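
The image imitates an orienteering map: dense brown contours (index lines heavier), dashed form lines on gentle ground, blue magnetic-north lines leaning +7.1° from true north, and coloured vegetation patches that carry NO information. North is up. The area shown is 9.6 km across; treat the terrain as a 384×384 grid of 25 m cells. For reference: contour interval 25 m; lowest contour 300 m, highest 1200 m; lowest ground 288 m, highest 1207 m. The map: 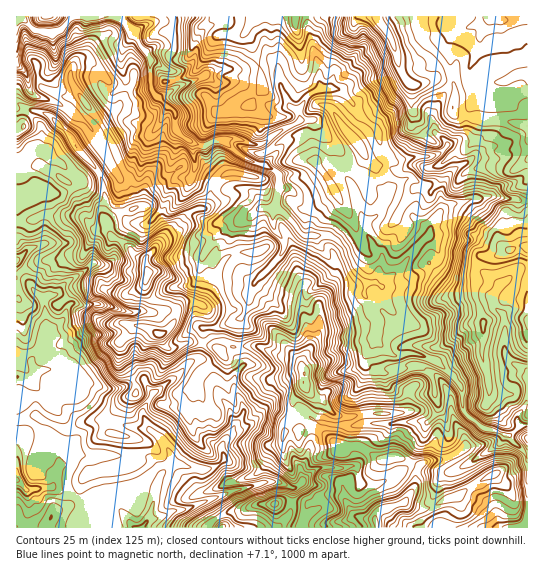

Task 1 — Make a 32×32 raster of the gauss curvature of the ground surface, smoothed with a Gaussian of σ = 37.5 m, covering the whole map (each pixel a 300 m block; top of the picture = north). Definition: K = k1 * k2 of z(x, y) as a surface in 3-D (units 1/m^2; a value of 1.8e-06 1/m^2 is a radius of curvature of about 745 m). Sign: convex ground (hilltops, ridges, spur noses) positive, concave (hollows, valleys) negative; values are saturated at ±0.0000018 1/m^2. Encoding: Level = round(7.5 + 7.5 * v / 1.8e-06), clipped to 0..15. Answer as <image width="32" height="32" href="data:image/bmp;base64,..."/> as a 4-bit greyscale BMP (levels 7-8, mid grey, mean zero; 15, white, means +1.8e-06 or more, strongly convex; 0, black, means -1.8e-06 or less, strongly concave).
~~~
<image width="32" height="32" href="data:image/bmp;base64,Qk12AgAAAAAAAHYAAAAoAAAAIAAAACAAAAABAAQAAAAAAAACAAATCwAAEwsAABAAAAAAAAAAAAAAABEREQAiIiIAMzMzAERERABVVVUAZmZmAHd3dwCIiIgAmZmZAKqqqgC7u7sAzMzMAN3d3QDu7u4A////AHeId3h0nXSJKFd1d6eml4SIpnd4d6eJePCbWZXjaIiGdXeId3eFVntjZXppiIlHfMl4l4h3elpjjkuGeHPIjPRnd2h3eGl9eahZpF4PBWOVd3iJiXiXhkuJeYiVeYq4Xnh2d2WJh9V6x1ZoaGhkm0CJh4ZZdoiGeEZ0dZmqaU9nh3iKjxSHh4l3Xah3aLqGWnh4hlG4WHGnWY2leJVmhYh3h2nGtqt5uWloaHh2tph2h3Zf94WAtRV3homIeDd2enl2d4WtjBvbtll2h4uKi4mFxIkmRpmnNoiHd4d3lmhIprY69QlWWId2jaiHaKZ3h2h4jIfaOHd3eKVGd4d2l4iJdcWlbJl3d2t2d4dpmWd5h4kNCPd4d39yanl4h3ampniJpXiXh3eFlraGeJiHqId2RnwpQziYeGh3h3h2pmind6d1itipR3hoeIeIaWSqKIiV85ZnqGiPWHd4eJMfZ5ZpZnRWldSIlkZ3d3dPhHaoR3qXqZWipY84l4h1WjiWh+Nnd2inp1tIiXeIhvS4WIiV+EaHdZiGd7R4h3l4a1hoWSfXicKWZ4dox2h5GWuHiIpViWFPfWd5h1h3iMhmeIjCDJdvByt4dniIiohoh4h3/52He6uGeHeVhlhoaHh4h1l0ZHD0hsaIh4WreId4iHgOwYcfN2lodk5Dt3mIiHiH"/>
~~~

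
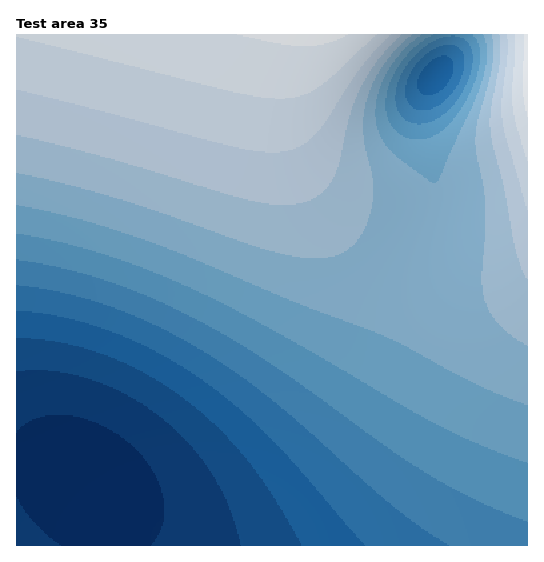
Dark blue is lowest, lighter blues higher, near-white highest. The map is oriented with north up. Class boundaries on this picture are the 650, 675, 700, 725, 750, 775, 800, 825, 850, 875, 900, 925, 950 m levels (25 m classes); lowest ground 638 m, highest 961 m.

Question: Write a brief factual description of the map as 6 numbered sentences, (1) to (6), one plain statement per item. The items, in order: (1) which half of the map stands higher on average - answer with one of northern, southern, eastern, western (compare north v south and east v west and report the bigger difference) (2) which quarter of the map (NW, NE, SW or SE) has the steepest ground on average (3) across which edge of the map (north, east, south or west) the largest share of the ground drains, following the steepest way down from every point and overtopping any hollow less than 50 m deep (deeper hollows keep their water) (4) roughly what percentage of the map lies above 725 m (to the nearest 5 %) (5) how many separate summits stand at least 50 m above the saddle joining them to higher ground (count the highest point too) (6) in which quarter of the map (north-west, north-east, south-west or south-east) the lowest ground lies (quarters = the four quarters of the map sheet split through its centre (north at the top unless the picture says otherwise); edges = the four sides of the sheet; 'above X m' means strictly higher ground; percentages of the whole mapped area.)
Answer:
(1) The northern half stands higher on average than the southern half.
(2) The steepest ground, on average, is in the north-east quarter.
(3) The largest share of the runoff leaves by the southern edge.
(4) Ground above 725 m makes up about 80 % of the sheet.
(5) There are 2 summits with 50 m or more of prominence.
(6) The lowest point lies in the south-west quarter of the map.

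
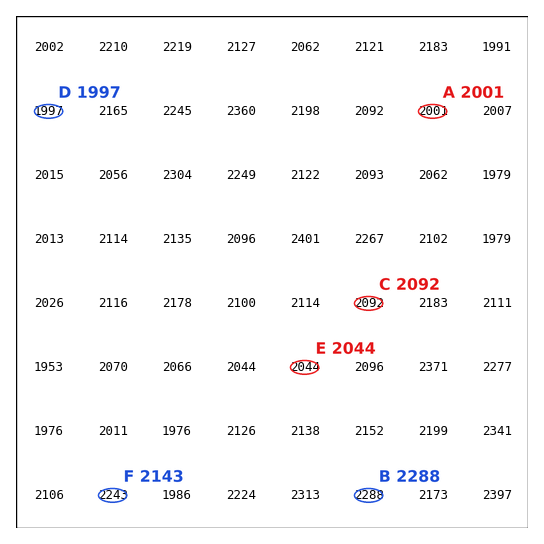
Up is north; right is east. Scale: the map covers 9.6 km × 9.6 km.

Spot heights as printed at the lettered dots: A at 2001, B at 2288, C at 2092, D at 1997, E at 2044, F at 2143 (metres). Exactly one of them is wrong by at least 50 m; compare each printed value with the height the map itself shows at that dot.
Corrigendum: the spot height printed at F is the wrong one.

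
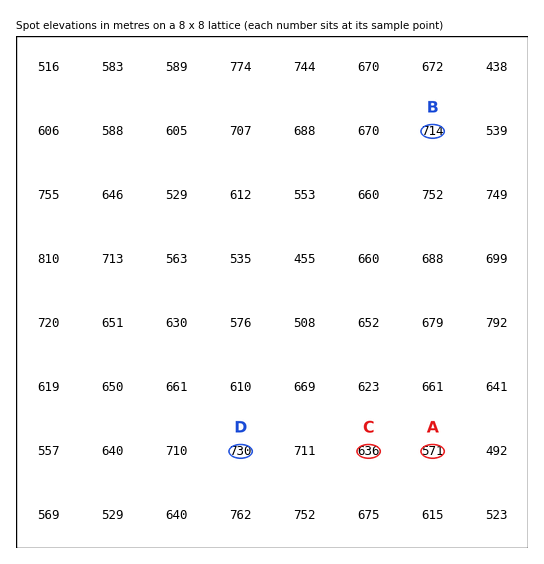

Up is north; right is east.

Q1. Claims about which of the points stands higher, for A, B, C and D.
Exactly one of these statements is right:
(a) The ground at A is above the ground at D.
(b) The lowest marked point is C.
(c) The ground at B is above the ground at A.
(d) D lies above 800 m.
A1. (c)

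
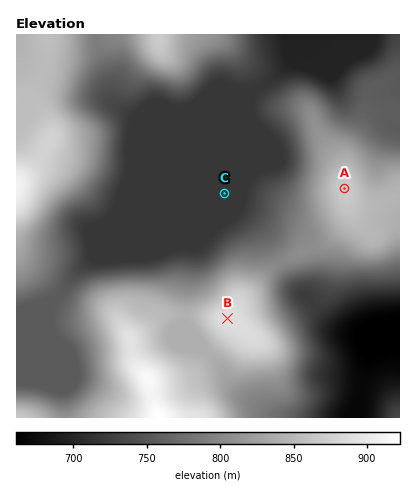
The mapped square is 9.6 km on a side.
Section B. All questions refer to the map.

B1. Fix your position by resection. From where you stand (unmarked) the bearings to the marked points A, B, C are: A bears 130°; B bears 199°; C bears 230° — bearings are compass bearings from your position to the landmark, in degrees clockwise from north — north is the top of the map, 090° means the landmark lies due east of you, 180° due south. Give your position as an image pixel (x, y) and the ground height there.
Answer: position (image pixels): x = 288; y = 141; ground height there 734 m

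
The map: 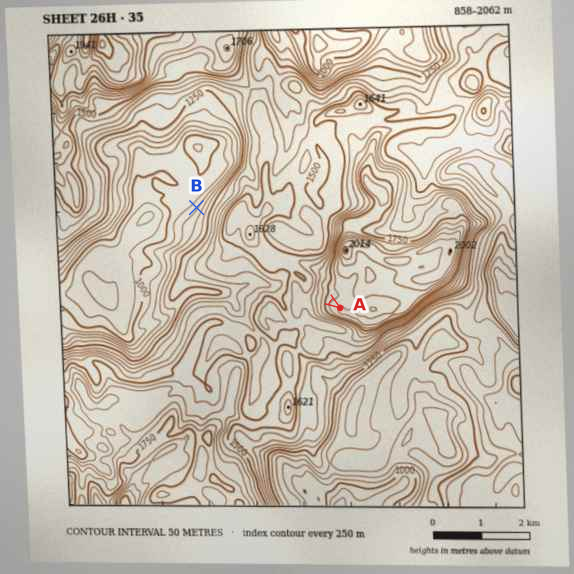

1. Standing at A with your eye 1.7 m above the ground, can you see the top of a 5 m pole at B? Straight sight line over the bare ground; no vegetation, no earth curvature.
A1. no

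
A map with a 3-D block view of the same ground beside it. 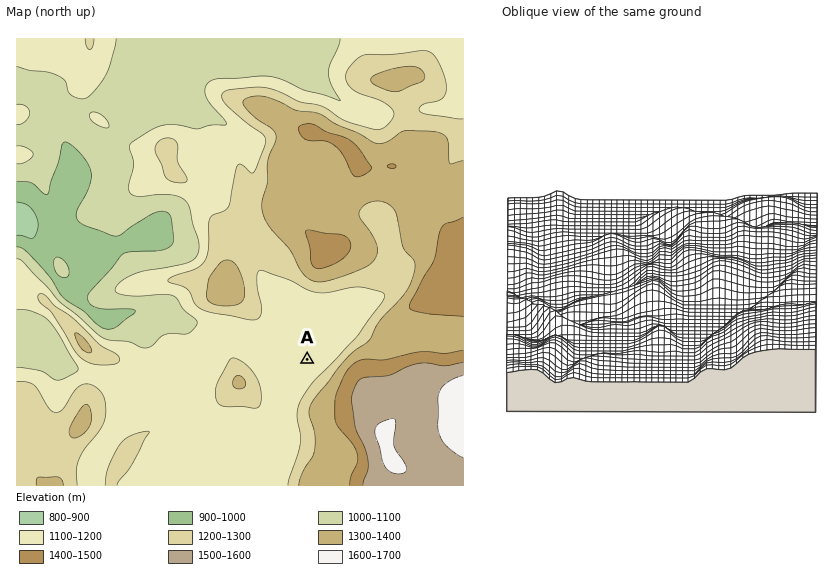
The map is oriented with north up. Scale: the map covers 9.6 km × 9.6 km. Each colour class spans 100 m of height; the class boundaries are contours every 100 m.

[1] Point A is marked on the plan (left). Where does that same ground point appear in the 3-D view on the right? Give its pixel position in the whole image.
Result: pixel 708 329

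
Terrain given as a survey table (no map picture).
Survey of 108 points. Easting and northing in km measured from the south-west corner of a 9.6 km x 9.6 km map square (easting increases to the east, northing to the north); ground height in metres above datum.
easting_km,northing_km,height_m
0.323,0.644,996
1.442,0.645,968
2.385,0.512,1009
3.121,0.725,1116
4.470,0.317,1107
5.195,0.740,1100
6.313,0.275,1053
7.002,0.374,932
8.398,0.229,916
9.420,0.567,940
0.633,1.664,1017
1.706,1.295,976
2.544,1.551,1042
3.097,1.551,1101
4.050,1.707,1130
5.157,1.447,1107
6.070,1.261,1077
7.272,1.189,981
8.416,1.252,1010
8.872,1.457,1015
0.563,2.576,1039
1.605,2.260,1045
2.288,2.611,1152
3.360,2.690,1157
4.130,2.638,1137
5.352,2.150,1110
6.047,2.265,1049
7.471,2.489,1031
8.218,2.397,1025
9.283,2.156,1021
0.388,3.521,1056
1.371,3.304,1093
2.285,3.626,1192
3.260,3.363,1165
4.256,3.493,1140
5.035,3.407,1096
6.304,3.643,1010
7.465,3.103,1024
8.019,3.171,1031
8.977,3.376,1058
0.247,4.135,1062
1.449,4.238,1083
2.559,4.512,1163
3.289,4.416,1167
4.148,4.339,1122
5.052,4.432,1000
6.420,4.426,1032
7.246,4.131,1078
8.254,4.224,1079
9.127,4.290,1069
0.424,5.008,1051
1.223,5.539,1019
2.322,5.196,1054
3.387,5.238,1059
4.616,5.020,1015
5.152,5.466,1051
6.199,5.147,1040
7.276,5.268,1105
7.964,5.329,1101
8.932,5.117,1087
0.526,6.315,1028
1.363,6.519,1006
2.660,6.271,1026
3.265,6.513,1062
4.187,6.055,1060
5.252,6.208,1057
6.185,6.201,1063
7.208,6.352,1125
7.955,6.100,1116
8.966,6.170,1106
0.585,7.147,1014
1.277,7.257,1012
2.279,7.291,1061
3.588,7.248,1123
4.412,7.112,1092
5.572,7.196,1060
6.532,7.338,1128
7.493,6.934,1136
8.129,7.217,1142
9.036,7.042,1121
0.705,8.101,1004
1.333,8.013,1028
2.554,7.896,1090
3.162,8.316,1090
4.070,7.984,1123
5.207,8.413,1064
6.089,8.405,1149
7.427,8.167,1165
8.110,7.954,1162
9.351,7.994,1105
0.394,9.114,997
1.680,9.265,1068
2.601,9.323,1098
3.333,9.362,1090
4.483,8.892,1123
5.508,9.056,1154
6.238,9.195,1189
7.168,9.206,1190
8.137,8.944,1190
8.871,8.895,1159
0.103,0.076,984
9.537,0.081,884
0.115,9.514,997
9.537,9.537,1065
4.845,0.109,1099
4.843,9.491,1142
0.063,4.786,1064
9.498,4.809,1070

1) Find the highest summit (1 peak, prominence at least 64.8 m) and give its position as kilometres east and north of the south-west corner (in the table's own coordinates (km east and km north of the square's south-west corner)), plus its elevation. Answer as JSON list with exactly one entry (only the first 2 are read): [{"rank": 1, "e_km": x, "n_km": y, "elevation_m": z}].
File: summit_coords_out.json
[{"rank": 1, "e_km": 2.36, "n_km": 3.64, "elevation_m": 1193}]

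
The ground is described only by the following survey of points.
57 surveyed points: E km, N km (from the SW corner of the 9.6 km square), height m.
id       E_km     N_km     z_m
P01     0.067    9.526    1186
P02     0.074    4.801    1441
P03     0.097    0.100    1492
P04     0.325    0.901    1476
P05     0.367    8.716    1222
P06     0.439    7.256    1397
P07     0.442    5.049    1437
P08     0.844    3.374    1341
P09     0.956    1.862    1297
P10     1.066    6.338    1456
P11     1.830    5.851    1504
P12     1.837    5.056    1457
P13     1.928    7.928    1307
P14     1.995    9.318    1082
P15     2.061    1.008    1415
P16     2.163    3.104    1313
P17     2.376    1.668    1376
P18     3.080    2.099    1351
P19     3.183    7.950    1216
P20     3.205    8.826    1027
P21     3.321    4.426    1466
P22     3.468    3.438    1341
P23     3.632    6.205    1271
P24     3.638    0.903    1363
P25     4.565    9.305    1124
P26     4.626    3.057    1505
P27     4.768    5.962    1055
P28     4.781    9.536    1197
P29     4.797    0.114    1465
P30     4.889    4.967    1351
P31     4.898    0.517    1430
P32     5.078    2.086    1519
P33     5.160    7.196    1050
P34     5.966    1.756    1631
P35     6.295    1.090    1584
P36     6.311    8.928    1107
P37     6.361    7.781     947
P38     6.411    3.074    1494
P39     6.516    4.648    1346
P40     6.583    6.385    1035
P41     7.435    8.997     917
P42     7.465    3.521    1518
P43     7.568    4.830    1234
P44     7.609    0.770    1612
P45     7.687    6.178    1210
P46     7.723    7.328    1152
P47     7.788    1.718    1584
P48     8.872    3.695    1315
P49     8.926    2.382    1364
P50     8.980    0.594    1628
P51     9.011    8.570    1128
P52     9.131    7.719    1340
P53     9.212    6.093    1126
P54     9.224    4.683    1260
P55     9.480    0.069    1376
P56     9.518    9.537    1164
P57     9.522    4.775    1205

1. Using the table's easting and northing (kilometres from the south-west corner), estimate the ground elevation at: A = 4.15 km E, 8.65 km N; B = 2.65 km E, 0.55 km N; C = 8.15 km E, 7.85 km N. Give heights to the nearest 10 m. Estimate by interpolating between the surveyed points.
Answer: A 1090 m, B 1370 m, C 1190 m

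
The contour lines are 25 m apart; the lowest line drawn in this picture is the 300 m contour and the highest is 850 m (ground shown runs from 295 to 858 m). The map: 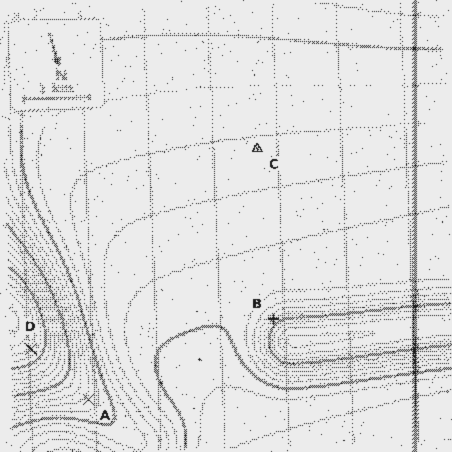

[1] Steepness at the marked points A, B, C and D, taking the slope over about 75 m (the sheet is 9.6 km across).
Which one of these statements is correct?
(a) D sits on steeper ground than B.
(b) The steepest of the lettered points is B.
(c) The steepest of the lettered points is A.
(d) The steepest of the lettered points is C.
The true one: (b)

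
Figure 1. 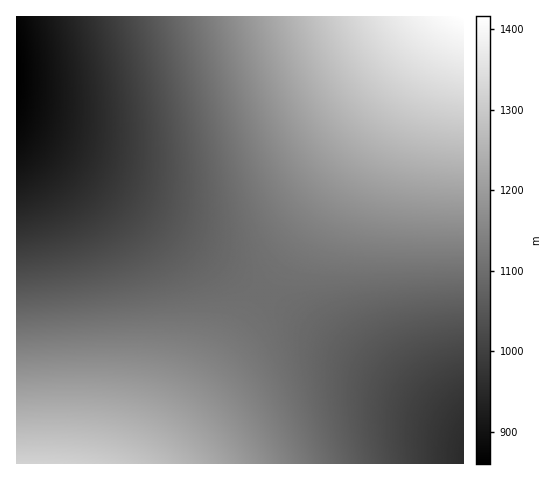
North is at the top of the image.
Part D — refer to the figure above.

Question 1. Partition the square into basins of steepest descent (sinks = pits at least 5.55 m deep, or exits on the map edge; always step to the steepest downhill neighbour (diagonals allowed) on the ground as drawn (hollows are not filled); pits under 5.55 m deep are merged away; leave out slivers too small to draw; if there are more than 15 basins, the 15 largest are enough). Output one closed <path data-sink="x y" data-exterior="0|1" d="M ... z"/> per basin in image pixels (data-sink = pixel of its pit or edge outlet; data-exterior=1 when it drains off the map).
<path data-sink="17 70" data-exterior="1" d="M447 16l-431 1 1 447 134 0 4-4z"/><path data-sink="463 463" data-exterior="1" d="M463 16l-15 0-4 4-292 444 312-1z"/>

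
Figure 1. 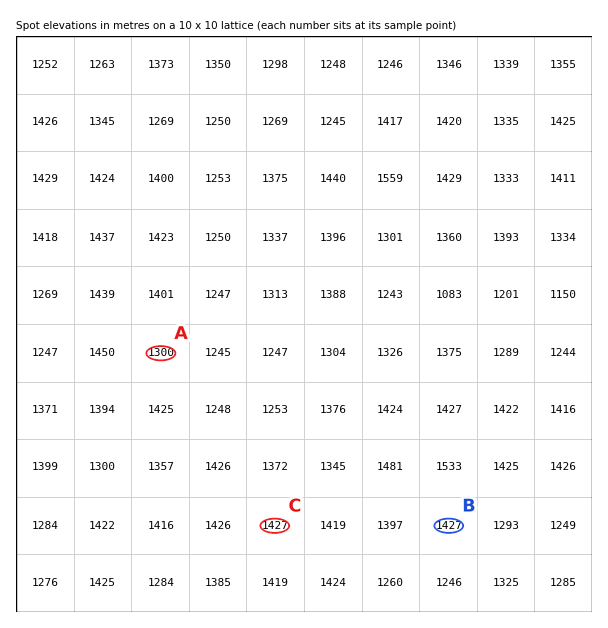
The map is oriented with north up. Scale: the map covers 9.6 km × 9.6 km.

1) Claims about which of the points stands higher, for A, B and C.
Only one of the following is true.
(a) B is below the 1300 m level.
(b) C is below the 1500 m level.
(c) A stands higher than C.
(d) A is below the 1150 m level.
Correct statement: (b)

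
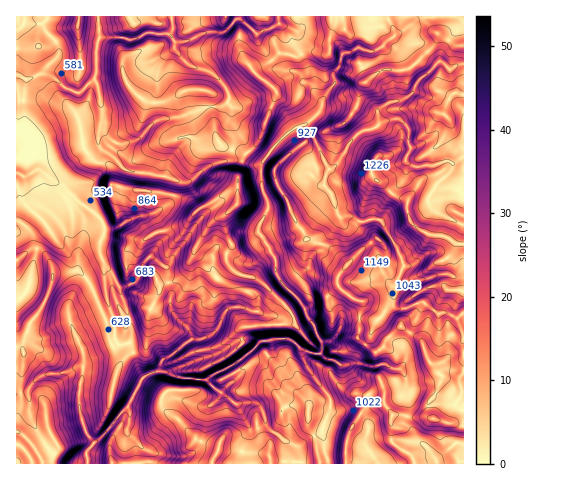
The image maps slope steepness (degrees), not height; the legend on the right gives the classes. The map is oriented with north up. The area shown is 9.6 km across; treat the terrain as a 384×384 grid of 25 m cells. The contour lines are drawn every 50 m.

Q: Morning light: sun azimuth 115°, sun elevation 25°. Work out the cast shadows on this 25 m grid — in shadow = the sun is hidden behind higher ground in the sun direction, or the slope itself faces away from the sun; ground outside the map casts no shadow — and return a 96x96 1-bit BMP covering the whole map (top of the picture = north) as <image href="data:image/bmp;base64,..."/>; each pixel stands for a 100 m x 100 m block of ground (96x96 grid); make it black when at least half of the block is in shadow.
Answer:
<image width="96" height="96" href="data:image/bmp;base64,Qk2+BAAAAAAAAD4AAAAoAAAAYAAAAGAAAAABAAEAAAAAAIAEAAATCwAAEwsAAAIAAAAAAAAA////AAAAAAAAAPAA8AAAAAwAAAAAAfAB+AAAABwAAAAAAfADwAAAADwAAAAAAfAA8AAAADwAAAAAAPAAcAAAADwAAAAAAPAAAAAAAD4AAAAAADgAADAAAD4AAAAAAZg4ADgAAD4AAAAAA8x4ABgCAD8CAAAAA8b4AABCAD8GAAAAA+D4AADmAB+CAAAAAeH4AADGAB/ABgAAA+H8AADsAAPAAgAAA+H8AAAAAAAAAwAAAeD8AAAAAAAAAwAAA+D+AAQAAAAAAQAAA/B/AAQAAAMAAAAAA/B//gAAAAEYAAAAAfA/8HAAAABIAAAAAPA/ADwAAAP8AAAAAPAAPg8AAAf8AAAAAHABD4OAAyfwAgAAAAAB4fDABgAQBgAAAAAA8BhwBGBwBgAAAAAAPAQ5AHBwBgAAAAAAH8AfhHwEBAAAAAAgB/AHzP4MAAAAAAAgAPgAEN+GAAAAAABgADwAAO+DAAAAAABgAB4AAeeDgADAAABgAB4AAeeDwADAAADgAA4AA8IDwADwAADAAA4AB8AB4AA4AAHgAAAAB8AAAAAYAAHgAAAAB8AAYAAcAAPAAAAAD8AAcAAMAAOAAAAAH8AAeAAOAAPwAAAAD8AAfgAOAAf4AAAAB8AAH4AOAAJ4AAAAA/AAA+AOAAY4AAAAAeAAAAAGAA44AAAAgcAADwAGAB44cAAAgcAAD4AAAD4YeAAAgAQAB4AAAD4AeAAAgAAAA8AAAD4AOAAAIAEAAAAAAH4AHAAAYAPAAAAAAH8ADAAA4APgAAAAAH4ARgAA4AHwAAAAAH8AAwAAwAB4AAAAAH/AAwAAwAB54AAAAH/ggYABwAAR8AAAADj5+MADwAAD8AAAADgB/AADwAAD8AAAAHgB/AAHwAAB4AAAAPAB/wAHwADA4AAAAPAA/4AHwAHAAAAAAfAAf+AHgAGAAAAAA/AAP/AHAAGAAAAAA/AAf/gPAAPAAAAAB/AA//wOAAfAAAAAB/gAf/4OAA/gAAAAB/AAD/4OAB/gAAAAAAAAAf8eAB/wAAAAAAAAAP4fAB/wAAAAAAAAAAAfgB/4CAAAAAAAAAAHwA/4DAAAAAAAAAAD4Af8BgAAAAAgAAAB8AP8AAAAAAA4AAAA/AH8DAAAAAAYAAAwPAAADAAAAAAMAAAwA8AADgAAAAAEAAA4A/AACAAAAAAAAAB4A/wACAAAAAAAAAD4Af4AAAAAAAAAAAH8Af4AAAAAAAAAAAD8AH8AAAAAAAAAAAB4ADIAOAAAAAAAAAAYADgAHAAAAAwAAAAAADwABAAAADwAAAAAAB+AAgAAADwAAAAAAA+AAwAAAHwAAAAAAA+AA4AAAHwAAAAAAB4AAcAAAHwAAAAAAA8AAEAAAPwAAAgAAAYAAAAAAPwAAAwAAAeAAAAAAPwAAAQAAAeAAAAAAPwAABAAAAOAAAAAAHzAAAgAAAAAAAAAEHzwABwAAAAAAAAAEHAwAf4MAAAAAAAAAAAAIH4OAAAAAAAAMAAAAA8AAAAAAAAAeAAAAAMAAAAAAAAA+BwAABDAAAAAAAA="/>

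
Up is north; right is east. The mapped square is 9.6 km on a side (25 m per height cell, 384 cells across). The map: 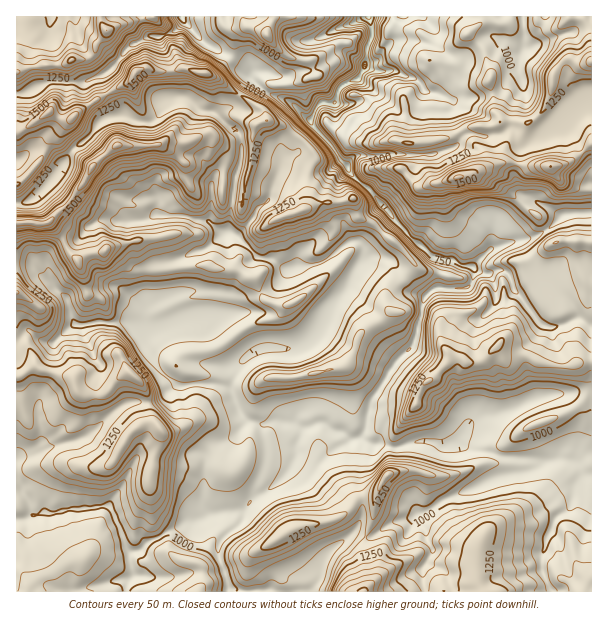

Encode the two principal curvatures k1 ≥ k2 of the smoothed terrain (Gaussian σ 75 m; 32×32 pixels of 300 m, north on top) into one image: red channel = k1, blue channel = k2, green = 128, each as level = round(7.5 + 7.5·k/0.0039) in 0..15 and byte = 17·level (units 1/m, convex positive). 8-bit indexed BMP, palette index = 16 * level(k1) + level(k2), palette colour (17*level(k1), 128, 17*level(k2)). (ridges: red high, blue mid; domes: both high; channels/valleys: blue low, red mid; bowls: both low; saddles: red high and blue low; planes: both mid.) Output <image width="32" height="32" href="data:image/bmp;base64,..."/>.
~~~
<image width="32" height="32" href="data:image/bmp;base64,Qk02CAAAAAAAADYEAAAoAAAAIAAAACAAAAABAAgAAAAAAAAEAAATCwAAEwsAAAABAAAAAAAAAIAAABGAAAAigAAAM4AAAESAAABVgAAAZoAAAHeAAACIgAAAmYAAAKqAAAC7gAAAzIAAAN2AAADugAAA/4AAAACAEQARgBEAIoARADOAEQBEgBEAVYARAGaAEQB3gBEAiIARAJmAEQCqgBEAu4ARAMyAEQDdgBEA7oARAP+AEQAAgCIAEYAiACKAIgAzgCIARIAiAFWAIgBmgCIAd4AiAIiAIgCZgCIAqoAiALuAIgDMgCIA3YAiAO6AIgD/gCIAAIAzABGAMwAigDMAM4AzAESAMwBVgDMAZoAzAHeAMwCIgDMAmYAzAKqAMwC7gDMAzIAzAN2AMwDugDMA/4AzAACARAARgEQAIoBEADOARABEgEQAVYBEAGaARAB3gEQAiIBEAJmARACqgEQAu4BEAMyARADdgEQA7oBEAP+ARAAAgFUAEYBVACKAVQAzgFUARIBVAFWAVQBmgFUAd4BVAIiAVQCZgFUAqoBVALuAVQDMgFUA3YBVAO6AVQD/gFUAAIBmABGAZgAigGYAM4BmAESAZgBVgGYAZoBmAHeAZgCIgGYAmYBmAKqAZgC7gGYAzIBmAN2AZgDugGYA/4BmAACAdwARgHcAIoB3ADOAdwBEgHcAVYB3AGaAdwB3gHcAiIB3AJmAdwCqgHcAu4B3AMyAdwDdgHcA7oB3AP+AdwAAgIgAEYCIACKAiAAzgIgARICIAFWAiABmgIgAd4CIAIiAiACZgIgAqoCIALuAiADMgIgA3YCIAO6AiAD/gIgAAICZABGAmQAigJkAM4CZAESAmQBVgJkAZoCZAHeAmQCIgJkAmYCZAKqAmQC7gJkAzICZAN2AmQDugJkA/4CZAACAqgARgKoAIoCqADOAqgBEgKoAVYCqAGaAqgB3gKoAiICqAJmAqgCqgKoAu4CqAMyAqgDdgKoA7oCqAP+AqgAAgLsAEYC7ACKAuwAzgLsARIC7AFWAuwBmgLsAd4C7AIiAuwCZgLsAqoC7ALuAuwDMgLsA3YC7AO6AuwD/gLsAAIDMABGAzAAigMwAM4DMAESAzABVgMwAZoDMAHeAzACIgMwAmYDMAKqAzAC7gMwAzIDMAN2AzADugMwA/4DMAACA3QARgN0AIoDdADOA3QBEgN0AVYDdAGaA3QB3gN0AiIDdAJmA3QCqgN0Au4DdAMyA3QDdgN0A7oDdAP+A3QAAgO4AEYDuACKA7gAzgO4ARIDuAFWA7gBmgO4Ad4DuAIiA7gCZgO4AqoDuALuA7gDMgO4A3YDuAO6A7gD/gO4AAID/ABGA/wAigP8AM4D/AESA/wBVgP8AZoD/AHeA/wCIgP8AmYD/AKqA/wC7gP8AzID/AN2A/wDugP8A/4D/AIeHhoaGhoWGlZa4gqWFhoeFpbnIloWFmIaXlpeXhJaXh4eXmJiXhZeXt7iRuJZ1hXaDp5e3toSWh5eHh4aVh4iHh4eImJeElLiGlZO46MiGdXOElreEtoWYqJeHh3SXh4eHh4iYhJamk3WHhnSGyOjXt4O0k4V1l5eouIeHhKeHhnaFhZWEl7eWdXaGdYSXmJe2x7SmdXWElpeouJeHhoaGh4aGhXOXyZeFhoeHhYR1dYeoxddkhpWCc4WGloeHh4aXl7e4t5LYloaGmJiGh3d2lpeE+fbn6NemhoaGh4eHdpanl5fYgsaWdYaHmIeHdoeGhnSklIV0dZaWhoaGh4eGhoV0dai2ltiFhoaHl4eHiIeGhpSTc4V2d4e3l4Z2d6eGh5Z0hLjYpbanl4aGd3eHh4iFhfenlYZ3hoW3yKeHl3aWuKeEctRjh5iGhZZ1dXZ2hoSGpvmFZXWFhYSFlZeWdZe4lcboxnOEhYaV6NfGlYWWloOW+LiFdpeXdXR0lafHpqmEtteBl5eGhoSlpqXn58mXdISW5rfHp6i2x8e3p4SVl6X5lHWHl5enhnWFdXSFxpeGgmPHqJa4l6aGl5eEpZJzo6SDd4eHd4e3loaFhnWnt5engNeGhZe4hnSFloX5pKSVpHaHh4d3dnWVt7eEdYaXuNqg2re2hKeDl4eG+JWAtseVdXaGhoaGhral19eEhYenpXCRcqS1lJWHh4ekc4TXg3SXlqaWlqe3yYV1preFhpemyNTnkZOTp3eHiIR0lvnWt4V1haS3l5eThHWVlJd1hdbFgJGDtdi3lnWGhHTTg7fX59fIt7VlgsaFdYS3dHTn1ICop5iEc3PX18j3+MZ0gmNzhJWjknO01fi3lpWV9rSQppWWd4eFp7NzhIBz9raFdoeGhaW01eeBhMfY1vjFYJa2loRjc5W1koOE13Bz94V0hnWF15PW04aEhqalxpCFpuj32Le3hIOE96XFtWC2+HWFdHTYhaWipoaHxqRg+Pf4pZXY+OfE9vrndIPFk6DW+Pf256aWp5LGdpfpkLPBoMCxgXKllpWElJXVx4XHo5DIlYTntti2gte155HCt7bYx7fXxcaVlpd2dpa1+OX5cYCSk5SVg4OV6MiSkMW2hqaVdYV0hci2taZ3hnGUtZX3xMVjc3KUpfa1kJKTgNW1hcmVhXZ0tHVj5oV2toGQcICj+bTFtfn3cnOlttm3kJG0oqOXhqbZdYPZloW25/b4t5DH6MX3p6F0dLXm17i2cKW3uaeGhbaFhJbX2IZ1hYTmpoBws6ZwhJWm9mGBtfmgx4aWhaemhoZ1dKSVh4eGdcfX1vXSgKa4x8bVxtfCoaDIp5aFp6eXqKWmt6U="/>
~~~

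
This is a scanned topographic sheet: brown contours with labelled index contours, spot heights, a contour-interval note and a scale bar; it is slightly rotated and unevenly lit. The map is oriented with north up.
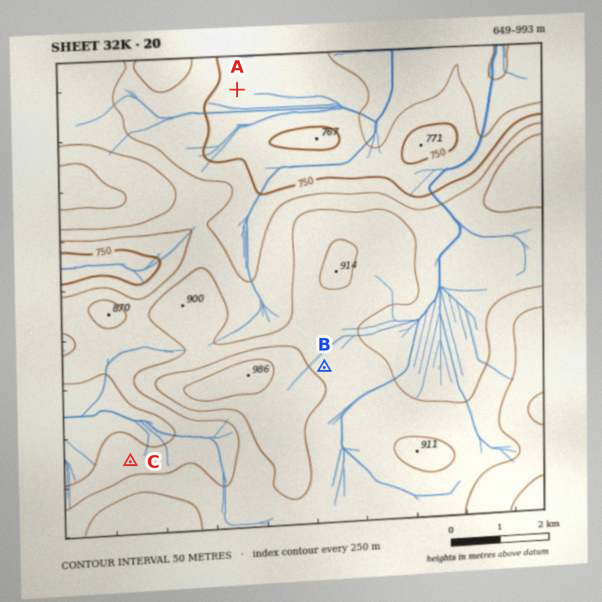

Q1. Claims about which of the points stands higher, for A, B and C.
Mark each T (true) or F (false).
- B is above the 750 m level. T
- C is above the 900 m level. F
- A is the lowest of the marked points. T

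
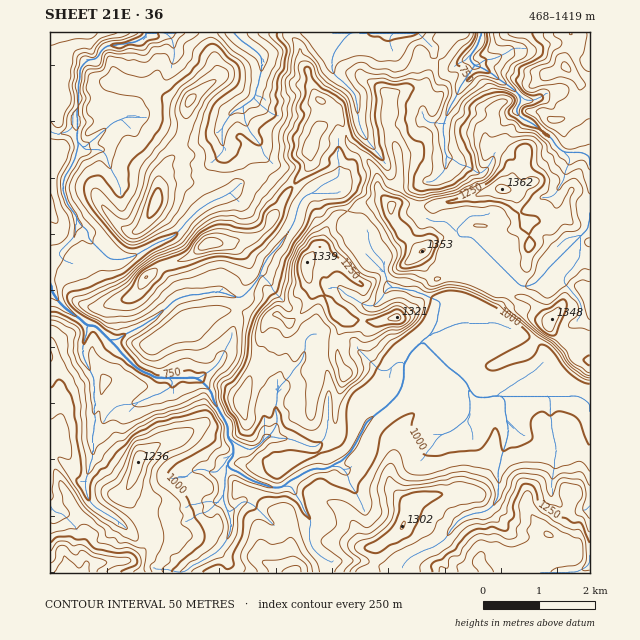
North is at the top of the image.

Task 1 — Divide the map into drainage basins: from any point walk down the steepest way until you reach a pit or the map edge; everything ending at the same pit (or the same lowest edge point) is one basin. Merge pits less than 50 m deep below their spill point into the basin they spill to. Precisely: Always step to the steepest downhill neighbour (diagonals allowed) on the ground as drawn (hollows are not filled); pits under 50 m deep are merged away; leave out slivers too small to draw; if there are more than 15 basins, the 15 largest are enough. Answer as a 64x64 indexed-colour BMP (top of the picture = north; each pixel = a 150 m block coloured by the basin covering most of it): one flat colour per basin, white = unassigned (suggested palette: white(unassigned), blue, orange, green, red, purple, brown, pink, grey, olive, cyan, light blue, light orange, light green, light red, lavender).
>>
<image width="64" height="64" href="data:image/bmp;base64,Qk12CAAAAAAAAHYAAAAoAAAAQAAAAEAAAAABAAQAAAAAAAAIAAATCwAAEwsAABAAAAAAAAAA////ALR3HwAOf/8ALKAsACgn1gC9Z5QAS1aMAMJ34wB/f38AIr28AM++FwDox64AeLv/AIrfmACWmP8A1bDFABEREREREREREREREREREREREREREREREREREREREREREREREREREREREREREREREREREREREREREREREREREREREREREREREREREREREREREREREREREREREREREREREREREREREREREREREREREREREREREREREREREREREREREREREREREREREREREREREREREREREREREREREREREREREREREREREREREREREREREREREREREREREREREREREREREREREREREREREREREREREREREREREREREREREREREREREREREREREREREREREREREREREREREREREREREREREREREREREREREREREREREREREREREREREREREREREREREREREREREREREREREREREREREREREREREREREREREREREREREREREREREREREREREREREREREREREREREREREREREREREREREREREREREREREREREREREREREREREREREREREREREREREREREREREREREREREREREREREREREREREREREREREREREREREREREREREREREREREREREREREREREREREREREREREREREREREREREREREREREREREREREREREREREREREREREREREREREREREREREREREREREREREREREREREREREREREREREREREREREREREREREREREREREREREREREREREREREREREREREREREREREREREREREREREREREREREREREREREREREREREREREREREREREREREREREREREREREREREREREREREREREREREREREREREREREREREREREREREREREREREREREREREREREREREREREREREREREREREREREREREREREREREREREREREREREREREREREREREREREREREREREREREREREREREREREREREREREREREREREREREREREREREREREREREREREREREREREREREREREREREREREREREREREREREREREREREREREREREREREREREREREREREREREREREREREREREREREREREREREREREREREREREREREREREREREREREREREREREREREREREREREREREREREREREREREREREREREREREREREREREREREREREREREREREREREREREREREREREREREREREREREREREREREREREREREREREREREREREREREREREREREREREREREREREREREREREREREREREREREREREREREREREREREREREREREREREREREREREREREREREREREREREREREREREREREREREREREREREREREREREREREREREREREREREREREREREREREREREREREREREREREREREREREREREREREREREREREREREREREREREREREREREREREREREREREREREREREREREREREREREREREREREREREREREREREREREREREREREREREREREREREREREREREREREREREREREREREREREREREREREREREREREREREREREREREREREREREREREREREREREREREREREREREREREREREREREREREREREREREREREREREREREREREREREREREREREREREREREREREREREREREREREREREREREREREREREREREREREREREREREREREREREREREREREREREREREREREREREREREREREREREREREREREREREREREREREREREREREREREREREREREREREREREREREREREREREREREREREREREREREREREREREREREREREREREREREzERERERERERERERERERERERERERERERERESIRERERETMREREREREREREREREREREREREiIiIRERESIhERERERMxERERERERERERERERERERERESIiIiIiIiIiIREREREzEREREREREREREREREREREREREiIiIiIiIiIiEREREzMRERERERERERERERERERERERERIiIiIiIiIiIREREzMxEREREREREREREREREREREREREiIiIiIiIiIhEREzMzERERERERERERERERERERERERERIiIiIiIiIiEREzMzMREREREREREREREREREREREREREiIiIiIiIiIhETMzMREREREUQRERERERERERERERERESIiIiIiIiIiETMzMxERERRERBERERERERERERERERERIiIiIiIiIiIRMzMzERERREREQREREREREREREREREREiIiIiIiIiIjMzMzMRERFERERBERERERERERERERERERIiIiIiIiIiMzMzMzERFERERERBERERERERERERERERESIiIiIiIiMzMzMzMzNERERERERBERERERERERERERERESIiIiIiIzMzMzMzMzREREREREQRERERERERERERERERIiIiIiIzMzMzMzMzNEREREREREQREREREREREREREREiIiIiIjMzMzMzMzMzREREREREREEREREREREREREREiIiIiIiMzMzMzMzMzNEREREREREQRERERERERERERESIiIiIiMzMzMzMzMzMzRERERERERBERERERERERERERIiIiIiIzMzMzMzMzMzNEREREREREQR"/>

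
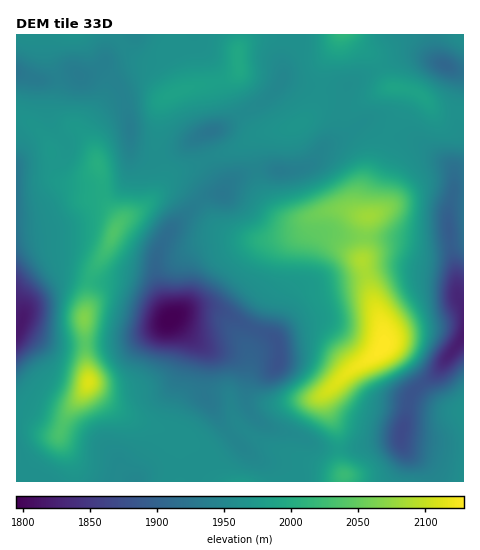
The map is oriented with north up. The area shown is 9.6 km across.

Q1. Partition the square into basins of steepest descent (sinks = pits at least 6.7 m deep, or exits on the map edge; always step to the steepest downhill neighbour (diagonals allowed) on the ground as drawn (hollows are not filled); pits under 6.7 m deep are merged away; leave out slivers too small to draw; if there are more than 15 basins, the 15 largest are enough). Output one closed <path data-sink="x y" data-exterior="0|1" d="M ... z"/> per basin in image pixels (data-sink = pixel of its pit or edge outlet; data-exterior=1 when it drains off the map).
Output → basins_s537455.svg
<path data-sink="171 319" data-exterior="0" d="M178 184l-11 2-24 22-24 16-12 25-15 25-7 41 1 49 4 22 13 13 23 17 32 12 16 3 5 4 0 11 4 16-2 20 162 0-1-8-68-25-22-13-14-12-7-20 1-5 13-10 4-18-1-27 15-39 15-23 6-30 13-15 11-9 3-9-10 12-11 5-26 4-27-3-20-11-17-25-13-12z"/><path data-sink="463 336" data-exterior="1" d="M406 89l-3 0 1 7-3 16-13 21-4 16-20 43-2 14 6 11-3 14-3 32 19 57 4 18-1 8 6 3 10 10 18 27 15 14 15 10 15 1 1-297-26-3-19-17z"/><path data-sink="278 362" data-exterior="0" d="M346 210l-16 0-16 6-6 12-22 21-8 33-15 23-15 39 1 27-4 18-14 12 1 10 6 13 21 17 15 8 69 26-4-13-1-28-14-38 20-21 34-23 7-9-4-23-19-57 3-32 3-14z"/><path data-sink="17 72" data-exterior="1" d="M174 34l-158 1 0 80 12 5 17 17 7 14 4 18 3 7 7 5 15 1 19-12 5 30 14 23 29-20 10-12 5-11 0-10-7-18 4-45 6-10 17-8-6-23-10-17 7-9z"/><path data-sink="21 322" data-exterior="0" d="M20 116l-4 0 0 295 11 2 18 13 15 5 7-17 21-29-3-44 0-26 3-13 0-15 4-13 15-25 12-29-14-20-5-30-19 12-12 0-7-3-6-10-4-18-7-14-9-10z"/><path data-sink="402 432" data-exterior="0" d="M385 347l-41 28-20 21 14 38 1 28 5 11 0 8 119 1 1-71-16-1-15-10-15-14-18-27z"/><path data-sink="280 171" data-exterior="0" d="M399 88l-11 0-35 20-31-4-20 19-17 7-20 2-11 6-1 16 7 33 9 17 12 13 7 4 13 0 29-11 16 0 15 6 5-1-4-9 2-14 20-43 4-16 13-21 3-21z"/><path data-sink="136 481" data-exterior="1" d="M89 384l-22 30-8 20 14 31 1 16 106 1 3-6 0-14-4-16 0-11-5-4-16-3-32-12-23-17z"/><path data-sink="210 131" data-exterior="0" d="M237 72l-17 10-39 8-15 7-4 4-6 41 0 10 7 18 0 10-3 9 12-15 59-23 22-14 11-4-11-5-16-27-4-9 0-10z"/><path data-sink="223 193" data-exterior="0" d="M255 137l-24 14-59 23-12 17 9-7 14 3 17 14 17 25 20 11 27 3 26-4 11-5 10-13-10 3-13 0-7-4-12-13-9-17-7-33z"/><path data-sink="445 65" data-exterior="0" d="M463 34l-113 1 11 13 12 9 17 29 16 3 13 5 19 17 25 2z"/>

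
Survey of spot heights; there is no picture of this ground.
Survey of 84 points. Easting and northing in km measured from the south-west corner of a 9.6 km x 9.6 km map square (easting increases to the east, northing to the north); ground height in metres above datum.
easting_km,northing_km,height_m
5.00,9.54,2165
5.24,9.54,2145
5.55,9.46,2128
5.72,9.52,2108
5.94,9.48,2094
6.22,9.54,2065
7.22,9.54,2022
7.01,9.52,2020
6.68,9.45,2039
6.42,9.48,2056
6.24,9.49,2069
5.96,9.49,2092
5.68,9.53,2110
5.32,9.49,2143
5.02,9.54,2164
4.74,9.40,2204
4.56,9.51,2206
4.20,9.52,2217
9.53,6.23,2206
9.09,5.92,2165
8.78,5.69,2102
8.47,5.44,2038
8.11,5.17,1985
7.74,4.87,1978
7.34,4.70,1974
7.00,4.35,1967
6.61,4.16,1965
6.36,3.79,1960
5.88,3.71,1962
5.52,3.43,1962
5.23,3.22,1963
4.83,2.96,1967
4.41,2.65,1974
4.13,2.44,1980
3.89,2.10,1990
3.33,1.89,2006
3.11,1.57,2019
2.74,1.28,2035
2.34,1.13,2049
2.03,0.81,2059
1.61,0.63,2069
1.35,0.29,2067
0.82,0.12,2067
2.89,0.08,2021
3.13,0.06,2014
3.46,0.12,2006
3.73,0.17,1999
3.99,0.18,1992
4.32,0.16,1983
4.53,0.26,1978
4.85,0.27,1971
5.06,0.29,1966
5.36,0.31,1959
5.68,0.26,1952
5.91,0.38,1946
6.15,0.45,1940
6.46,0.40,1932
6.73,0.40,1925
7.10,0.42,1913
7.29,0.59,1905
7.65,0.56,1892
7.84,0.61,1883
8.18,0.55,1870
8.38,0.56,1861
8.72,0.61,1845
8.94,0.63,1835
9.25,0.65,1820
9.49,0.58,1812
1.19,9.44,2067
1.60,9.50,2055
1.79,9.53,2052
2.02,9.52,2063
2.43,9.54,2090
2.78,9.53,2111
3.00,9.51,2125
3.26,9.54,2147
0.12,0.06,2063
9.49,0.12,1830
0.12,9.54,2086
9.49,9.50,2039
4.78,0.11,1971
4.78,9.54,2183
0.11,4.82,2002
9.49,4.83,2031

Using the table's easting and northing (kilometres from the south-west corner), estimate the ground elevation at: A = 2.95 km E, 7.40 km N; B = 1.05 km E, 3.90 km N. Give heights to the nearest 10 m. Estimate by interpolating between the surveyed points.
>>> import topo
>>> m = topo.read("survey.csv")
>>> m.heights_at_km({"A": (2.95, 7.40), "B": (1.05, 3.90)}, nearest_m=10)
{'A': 2010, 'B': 1980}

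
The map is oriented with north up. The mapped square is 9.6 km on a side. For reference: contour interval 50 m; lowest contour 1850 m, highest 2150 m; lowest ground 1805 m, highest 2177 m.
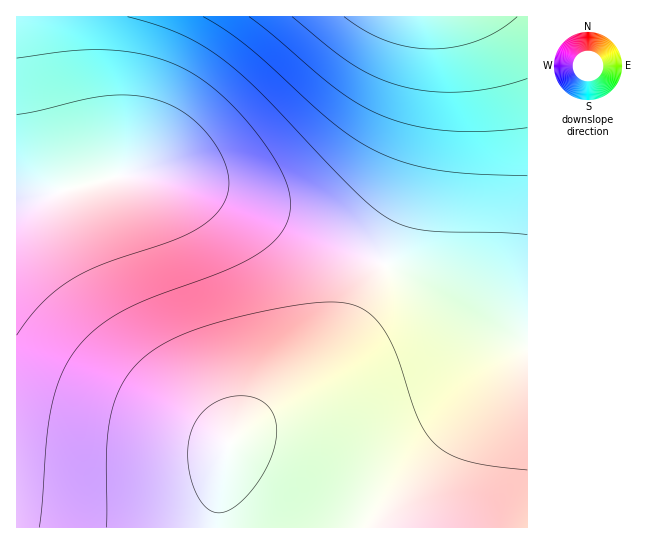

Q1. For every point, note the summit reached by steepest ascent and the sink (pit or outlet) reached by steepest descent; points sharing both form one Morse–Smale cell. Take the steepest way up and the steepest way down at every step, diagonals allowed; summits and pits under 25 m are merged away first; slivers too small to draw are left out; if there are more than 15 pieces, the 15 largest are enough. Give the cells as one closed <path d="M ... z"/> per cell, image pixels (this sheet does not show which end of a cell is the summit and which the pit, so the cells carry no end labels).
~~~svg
<path d="M142 173l-32 4-94 28 1 323 200 0 3-43 8-40 19-20 59-42 23-24 30-42 25-50-1-3-8-4-136-57-58-22z"/><path d="M430 16l-413 0-1 187 94-26 24-4 20 2 27 6 58 22 146 62 26-64 16-67 6-56 0-47z"/><path d="M387 265l-3 1-11 24-22 40-22 29-23 24-59 42-19 20-9 50-1 33 310-1 0-184-70-42z"/><path d="M527 16l-96 1 2 14 0 47-6 56-16 67-26 62 85 45 57 35z"/>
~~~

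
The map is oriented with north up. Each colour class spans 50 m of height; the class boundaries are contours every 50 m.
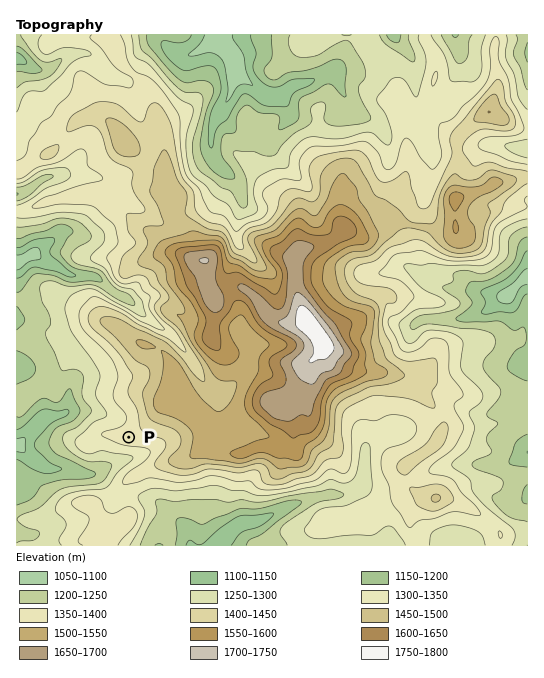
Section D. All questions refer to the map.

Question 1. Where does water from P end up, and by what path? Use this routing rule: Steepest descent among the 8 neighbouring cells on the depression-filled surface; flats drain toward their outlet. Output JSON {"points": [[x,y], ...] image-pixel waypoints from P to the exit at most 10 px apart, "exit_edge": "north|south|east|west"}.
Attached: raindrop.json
{"points": [[129, 437], [126, 448], [125, 459], [114, 464], [103, 469], [93, 473], [82, 473], [71, 471], [61, 469], [50, 469], [39, 464], [29, 456], [18, 445], [17, 445]], "exit_edge": "west"}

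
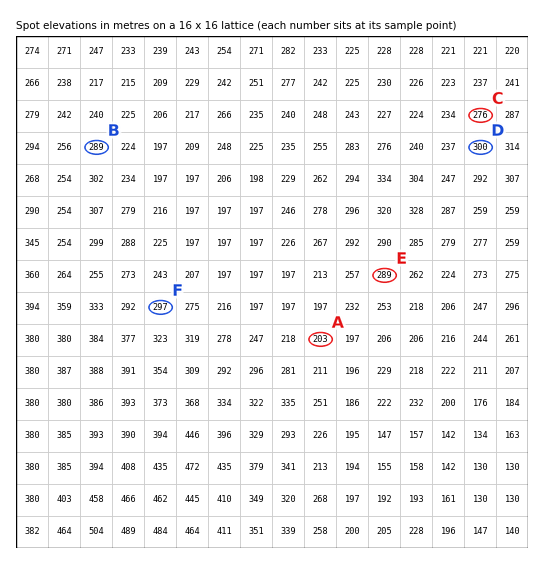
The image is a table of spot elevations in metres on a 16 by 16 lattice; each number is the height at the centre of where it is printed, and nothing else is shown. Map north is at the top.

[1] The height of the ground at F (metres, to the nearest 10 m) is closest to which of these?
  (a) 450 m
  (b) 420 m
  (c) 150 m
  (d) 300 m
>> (d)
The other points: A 200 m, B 290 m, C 280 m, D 300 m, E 290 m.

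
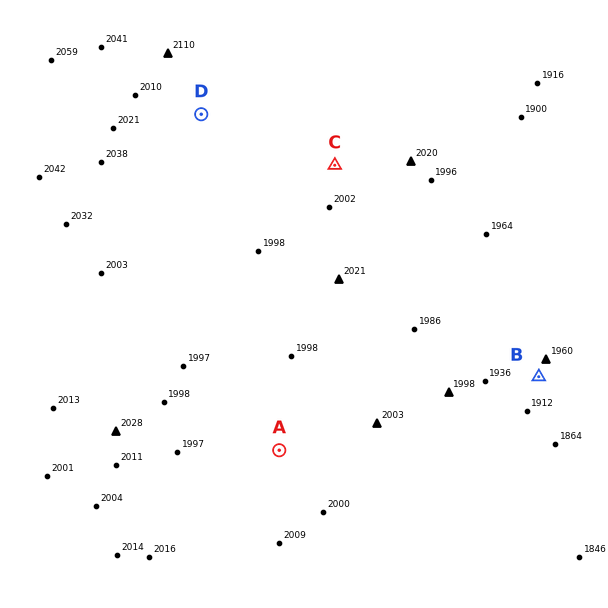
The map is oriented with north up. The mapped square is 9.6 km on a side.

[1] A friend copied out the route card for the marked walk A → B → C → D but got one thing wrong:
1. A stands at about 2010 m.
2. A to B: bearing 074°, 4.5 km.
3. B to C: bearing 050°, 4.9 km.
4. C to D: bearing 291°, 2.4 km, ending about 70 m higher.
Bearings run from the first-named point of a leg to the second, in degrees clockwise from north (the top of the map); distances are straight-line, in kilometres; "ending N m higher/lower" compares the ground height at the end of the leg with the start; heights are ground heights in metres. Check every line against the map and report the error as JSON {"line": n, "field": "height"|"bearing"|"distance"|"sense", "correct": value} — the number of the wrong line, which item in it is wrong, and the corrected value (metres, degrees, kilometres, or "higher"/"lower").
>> {"line": 3, "field": "bearing", "correct": 316}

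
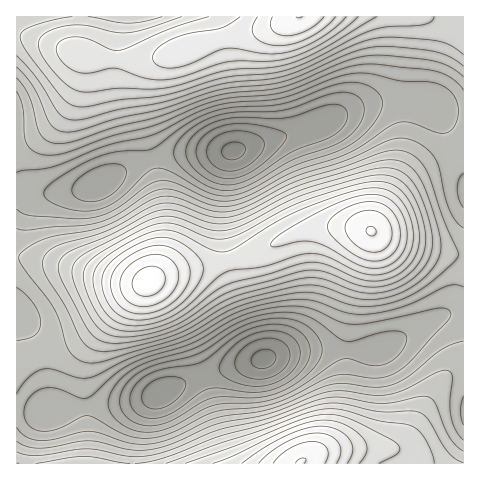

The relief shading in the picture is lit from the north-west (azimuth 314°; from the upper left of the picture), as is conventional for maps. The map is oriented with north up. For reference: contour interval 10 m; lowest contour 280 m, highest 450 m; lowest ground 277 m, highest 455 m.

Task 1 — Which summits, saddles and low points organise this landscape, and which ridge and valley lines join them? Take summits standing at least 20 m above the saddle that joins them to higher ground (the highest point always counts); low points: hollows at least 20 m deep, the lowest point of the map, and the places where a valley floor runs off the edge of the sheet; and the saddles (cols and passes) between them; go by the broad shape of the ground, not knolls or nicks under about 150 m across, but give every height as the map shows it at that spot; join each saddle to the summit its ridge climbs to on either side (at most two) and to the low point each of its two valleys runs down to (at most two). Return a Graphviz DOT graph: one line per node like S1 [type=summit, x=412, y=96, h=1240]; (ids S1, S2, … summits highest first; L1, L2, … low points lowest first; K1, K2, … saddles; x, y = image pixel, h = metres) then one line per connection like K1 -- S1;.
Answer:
graph terrain {
  S1 [type=summit, x=148, y=281, h=455];
  S2 [type=summit, x=371, y=231, h=451];
  S3 [type=summit, x=301, y=461, h=450];
  S4 [type=summit, x=299, y=18, h=450];
  L1 [type=low, x=264, y=358, h=277];
  L2 [type=low, x=234, y=151, h=277];
  K1 [type=saddle, x=228, y=262, h=412];
  K2 [type=saddle, x=17, y=412, h=346];
  K3 [type=saddle, x=462, y=114, h=343];
  K1 -- S1;
  K1 -- S2;
  K1 -- L1;
  K1 -- L2;
  K2 -- S1;
  K2 -- S3;
  K2 -- L1;
  K3 -- S2;
  K3 -- S4;
  K3 -- L2;
}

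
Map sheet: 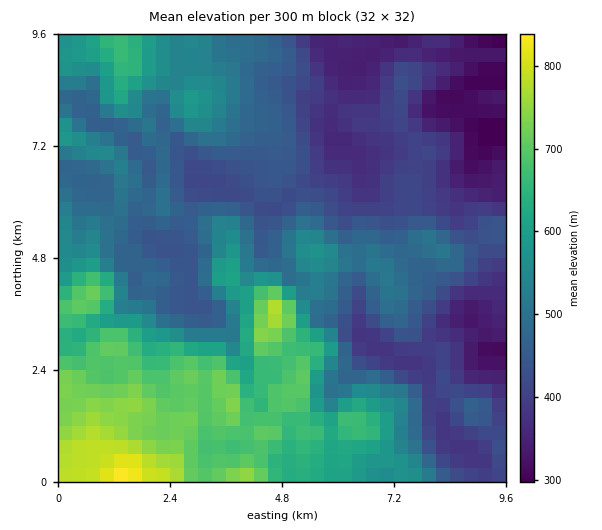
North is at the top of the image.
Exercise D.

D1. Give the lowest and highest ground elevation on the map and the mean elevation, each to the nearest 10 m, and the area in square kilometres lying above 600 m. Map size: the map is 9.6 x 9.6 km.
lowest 270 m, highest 850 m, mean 510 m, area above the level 23.6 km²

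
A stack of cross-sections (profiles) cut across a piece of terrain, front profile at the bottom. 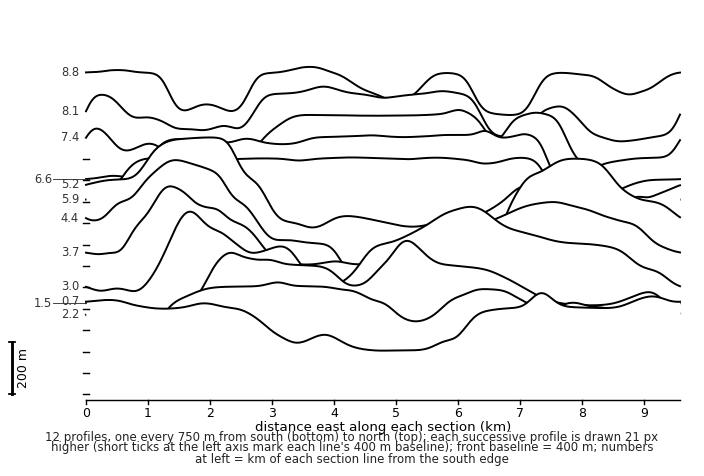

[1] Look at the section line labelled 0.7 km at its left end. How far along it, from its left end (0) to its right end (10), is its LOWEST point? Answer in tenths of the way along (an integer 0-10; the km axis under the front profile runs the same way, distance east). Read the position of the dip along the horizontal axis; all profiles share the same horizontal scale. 5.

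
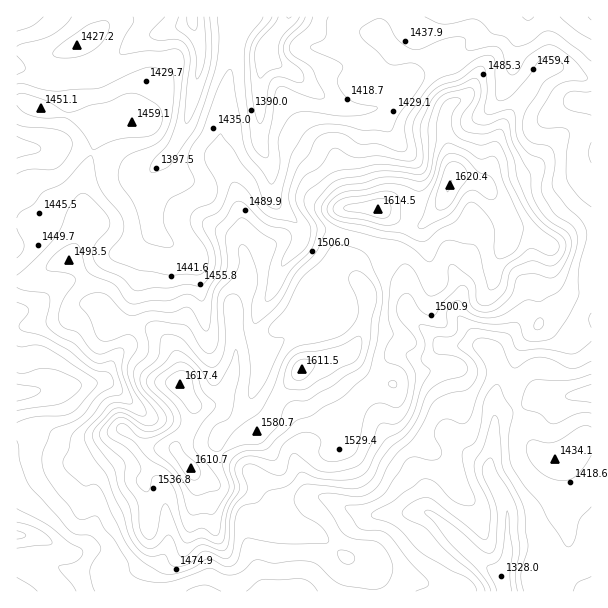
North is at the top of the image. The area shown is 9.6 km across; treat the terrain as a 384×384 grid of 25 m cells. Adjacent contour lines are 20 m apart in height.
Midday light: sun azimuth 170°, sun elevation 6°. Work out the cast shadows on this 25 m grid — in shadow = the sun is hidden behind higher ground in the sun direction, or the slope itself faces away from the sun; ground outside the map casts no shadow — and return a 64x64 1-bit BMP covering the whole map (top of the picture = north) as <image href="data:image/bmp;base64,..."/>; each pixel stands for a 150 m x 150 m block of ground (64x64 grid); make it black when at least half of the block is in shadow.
<image width="64" height="64" href="data:image/bmp;base64,Qk0+AgAAAAAAAD4AAAAoAAAAQAAAAEAAAAABAAEAAAAAAAACAAATCwAAEwsAAAIAAAAAAAAA////AAAAAAAAAAAAAAAAAAAAAAAAABAAAAAAAAAAMAAAAAAAAABgAAAAAAAAAEAA4AAAAAAAAAAAAAAAAwAAAAAAAAABgAAAAAAAAAAAAAAAAAAAAAAAAAAAAAAAAAAAAAAAAAAAAAAAAAAAAAAAAAAAAAAAAAAAAAAAAAAAAAAAAAAAAAAAAAAAAAAAAAAAAAPAAAAAAAAH/8AAAAAAAP//gCAAAAAA//4AAAAAAAH3+AAAAAAAAAP4AAAAAAAAAfAAAAAAAAAAY+AAAAAAAAAD+AcAAAAAAAPwB+ABwAAAAGAD+AAAAAAAAAP4AAAAAAAAAAgAAAAAAYAYAAAAAAAHgAgAAAAAAAeADAAAAAAAB3IEAAAAAAAAfwYAAAAAAGB+BwAAAAAAAAYDgAAAAAAAAAPAAAAAAAAAAcAAAAAAAAABgAAAGAAAAAwAAAA4AAACHAAAADgAAAYcAAAAMAAAAAg/gAAAAAAAAH/CAAAAAAAAf/4AAAAAAAB//gAAAAAAAH//gAAAAAAAP//AAAAAAAA/+8AAAAAQAD/x+AAAABAAf+B8AAAAAAB/wBwAAAAAAH/cDgAAAAAAPx8GAGAAAAAAD8AA4AAABgAP4ACAAAAOAAfgAAAAAAwAA/AAAAAAAAAD+AAAAcAAAAH4YAAA4AcAAAhAAABgBwAAAAAAAAADAAAAAA=="/>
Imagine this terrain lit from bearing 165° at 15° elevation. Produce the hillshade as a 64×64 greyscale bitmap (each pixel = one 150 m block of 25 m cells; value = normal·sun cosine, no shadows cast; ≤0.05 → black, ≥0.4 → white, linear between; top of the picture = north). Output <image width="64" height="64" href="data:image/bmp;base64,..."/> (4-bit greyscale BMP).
<image width="64" height="64" href="data:image/bmp;base64,Qk12CAAAAAAAAHYAAAAoAAAAQAAAAEAAAAABAAQAAAAAAAAIAAATCwAAEwsAABAAAAAAAAAAAAAAABEREQAiIiIAMzMzAERERABVVVUAZmZmAHd3dwCIiIgAmZmZAKqqqgC7u7sAzMzMAN3d3QDu7u4A////AKqqqqmaq7zN7ty6u7u8zLuqq7u6qqqpmZh2eJiaqZq7qqqqmZmqq8zv/svNy7zMu7qru7qqqZiIh2Z5h4mZmruqqpiHiJmazM7//d7cu8zMu6q7qqmYh3d1VquGaJmqu5mYh3d3iavcu+///tu7vMzLqpmZmYh3d2VpzJZniaqqZmd5mYiKve66zv/+y7u7zMuph4iIh3h3Z5zcp3eJmqpVaKvLqqq83sq+//27u7u7u6hmVnd4iHd5vMuoiJmZmaqrvMy6qqq8yr3t3LqqqqmZiHZVVnd3eKzLu5iJmZmZ3cy7vLqqmJq6rMzMuqqpmIiIiHZWd2aKzLqrmImZmarMu7qruqqYmqmbzM3bqpmYiIiJqZiYiKzMuqqYiZmaqrqqqqq6qqmaqZq73/26qpiIiazdzLu7zLuqmamZmZqqqqqqqqqquqqpm7vP/bq7upq97u7tzNzLqpiJqqqqqqqqqqqqqpqqqrqry7zLq7zMzf/+7tzMzLqpmHm7qqqqqpmqqqqqmImbzLu6mZmrzc3f/+7t3Lu7uqmYirqqu7uqmZmZmqupiKzcuZiJu7zMvN3u7t3Mu7u6qZqqqqq7uqqZiImZq7qavNuXd4zu7cu7u7zd3d3Lu7qZrLmZmpmqqpiIiImry7uqqod4i//+y7upmrzN3d26qZq8uYmYh4mqmYh4iavMyWVXiamJvv/d25mZmrze/sqZm8y5iIh2Z5mZiHZmZ5umMRR6upiJve7cupmZq83/25mru7mHd3ZmeHd2VUMiNVMzNHrMuYZpzM3LqpqrvO/suqu7uYd3h2ZmVVVEQyEAFGiIm8zLllarvMuqqqu83uy7qru6mIeIdlVERVVUQxA3q8uqqruoZovMzLuqu7vN3cu6u7qZiIh2VWZmZmVDI3vd3LmHiql2es3cy7qru8zdzLu8uqqZmZiHqpiIh1RGm7u7qYZ5uoZpzt3cy6qqu83dzMzKqqqrvMvcu6qqqYmYdneIh3iql2et3d3cuoiKvM3czMqqurvN7su7vM3duHZDNFZmZ5qXZWm8ze7ahniZq7uqqqu7u83du7u8ze7IVURERVZXmphkNHibztuXeJh3d3iZq8zMzM27u8zMzepmZmVVZmeZmYUyNFeLzLmaunZmeJqr3u3MzMzN3cu87aiIdmd3Z4maqFRERFe8u7uqqqqry6rO7bu7vMzdyqrNuphmZ3d4iZmqh2ZlRZu6mIrN3M3tyqzcupqaqru6maqodlVnh4iZh3mZiIdmi7mHnNy87//bmau6qYiIiaqZiHZVRWd3iJqFV5mZmIeLuoisy6zv/+yomquqqZh3mZh3ZURVZ3d3iqdFiZmZmJvLqrvMy87/7LmaqrvLqXZ4h3dlVVVWZmZ6uVRpqpmZmru7qs7rm97suqu6q7y6l2d2Z3ZVVUVURXm7dFeZqamYm7uqvdyYrdy6vMuZmruph2VWd2ZVREM0aKuVRYmZmHeauqqrvLmbzLu8y6lniruodVZ3dmZVVEV4mqczV4iHd5qqqqqruZvd3M3cqWZnmqmHd3d3d3d2Z4iauUE2iId4mqqqqqqpm+/t3u26dmVniamZiIiIiZiIiZm7gyR4h4maq7u7uqma3+3N3cuIdlZ5u7qpiImaqpiIiJu3RGeImbvM3Lu6qYiszKmry5mIdnm8y6mYmZqqh3d3aJhmaJq83t3N3LupiIq6dViqmYiHiKqqqZmZmZhmZ3ZVaZis7u//26vuy6mZiZdURomIiIiIiZmZmZmIdVVnZUR6ur7//+25ic/rqqmZhlVmeIiIiIiHeImYiIZVVWZmVoqoeKqqqql3rv27uph2d3d4eIh3iHd4iYiIh2ZmZnd3iHUyMzRXiXZ77ty6mHiIh4iIh3d4iIiZiIiIiHdniHdmZTERESRnZEjO26mHiZiIiId3ZniJmZmHeIiZmHeIdlVVQyIiIjMzNZzJiYiaupiId2ZmZ5mZmpd3iaqYh3d2ZVVUMyIhESM0eZd4mZm7qZlmZnZnmqqquXeJmZiHZ3dmZmZVQyIiNERGZniZh5qqmWZ3d3eauqvMp2eIiIh3iHZnd3ZUREVmVDRWZ4h2eaqpmZmYiKvMzN3ZVXeIiIeIdmd3dmVVZ4dlRFVXh2ZnmqrMu6qqq83d3ttkV4mZl3d3ZVVmZWZ4iHdlREaIh2eKqszdy7qaq7vM3JVXiZqXd3dlREVmZ3d3eIdkNIqYd3iZzN3KmIiImZq8plaJmZd3h2VEVmZ3ZVVoq5dDarqYd3iqqph3dnd3eKy3VniZl3iHZmZ4mIdkM0et23RIvLmHd5hmZ3ZmZ3d4m7hVeJqXd3ZmeZqqqXUyI2rMp1esy6maZVZ3dmZmd4iauVV4mpdmZWiaqqqql1IQFIu5dovMzM1FaIiHZmZniIq6ZWiql1VWiZmYmaqpdTEASKqGab3dy2eJmZmHZmd4ibt1aKqWRHmpmYiJmrqYZUImqoZnrMypiZmqqqmHZnd4q4ZoqqhXvLqpmZmaqqmYdTSKl2Z5mIeZiZq7u6h2ZmeJhnibuYm8uqqqqqmZmImXU1iHZVZmd3dneJq7uodlVWeHeKzbhnmZmaqqqZiHd4mFRodUVWZ3ZlVWeJq7qYdlVoeIrP6kJHiJmpmZiIdmZ4hmeGVWZ3dmZmZniau7qph3iImb79ciV4mZiImIiHZmeHZ4dmZ3d2d3Zmd4mqu7u5iIiZrP+jJHiZiHiIiId2Znd3iHZ3d3"/>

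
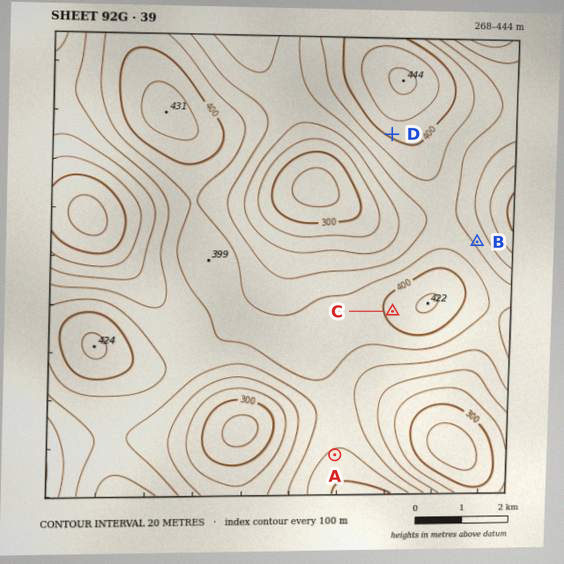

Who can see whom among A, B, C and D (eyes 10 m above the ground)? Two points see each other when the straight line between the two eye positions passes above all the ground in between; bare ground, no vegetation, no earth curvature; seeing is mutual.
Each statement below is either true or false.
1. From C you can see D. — true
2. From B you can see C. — false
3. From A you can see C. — true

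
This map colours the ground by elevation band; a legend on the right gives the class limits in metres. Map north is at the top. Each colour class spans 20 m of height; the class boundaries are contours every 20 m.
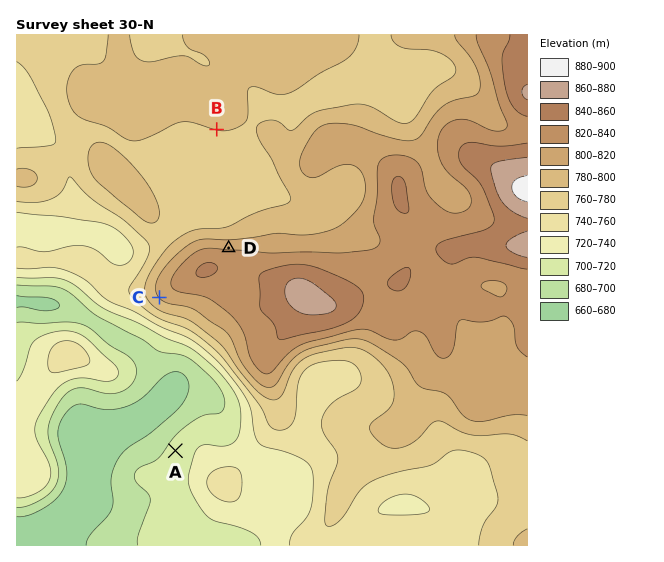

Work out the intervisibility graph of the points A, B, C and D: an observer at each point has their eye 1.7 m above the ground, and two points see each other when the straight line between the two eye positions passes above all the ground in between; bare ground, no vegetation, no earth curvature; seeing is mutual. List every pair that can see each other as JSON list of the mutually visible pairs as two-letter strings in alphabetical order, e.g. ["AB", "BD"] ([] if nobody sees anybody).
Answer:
["AC", "BD"]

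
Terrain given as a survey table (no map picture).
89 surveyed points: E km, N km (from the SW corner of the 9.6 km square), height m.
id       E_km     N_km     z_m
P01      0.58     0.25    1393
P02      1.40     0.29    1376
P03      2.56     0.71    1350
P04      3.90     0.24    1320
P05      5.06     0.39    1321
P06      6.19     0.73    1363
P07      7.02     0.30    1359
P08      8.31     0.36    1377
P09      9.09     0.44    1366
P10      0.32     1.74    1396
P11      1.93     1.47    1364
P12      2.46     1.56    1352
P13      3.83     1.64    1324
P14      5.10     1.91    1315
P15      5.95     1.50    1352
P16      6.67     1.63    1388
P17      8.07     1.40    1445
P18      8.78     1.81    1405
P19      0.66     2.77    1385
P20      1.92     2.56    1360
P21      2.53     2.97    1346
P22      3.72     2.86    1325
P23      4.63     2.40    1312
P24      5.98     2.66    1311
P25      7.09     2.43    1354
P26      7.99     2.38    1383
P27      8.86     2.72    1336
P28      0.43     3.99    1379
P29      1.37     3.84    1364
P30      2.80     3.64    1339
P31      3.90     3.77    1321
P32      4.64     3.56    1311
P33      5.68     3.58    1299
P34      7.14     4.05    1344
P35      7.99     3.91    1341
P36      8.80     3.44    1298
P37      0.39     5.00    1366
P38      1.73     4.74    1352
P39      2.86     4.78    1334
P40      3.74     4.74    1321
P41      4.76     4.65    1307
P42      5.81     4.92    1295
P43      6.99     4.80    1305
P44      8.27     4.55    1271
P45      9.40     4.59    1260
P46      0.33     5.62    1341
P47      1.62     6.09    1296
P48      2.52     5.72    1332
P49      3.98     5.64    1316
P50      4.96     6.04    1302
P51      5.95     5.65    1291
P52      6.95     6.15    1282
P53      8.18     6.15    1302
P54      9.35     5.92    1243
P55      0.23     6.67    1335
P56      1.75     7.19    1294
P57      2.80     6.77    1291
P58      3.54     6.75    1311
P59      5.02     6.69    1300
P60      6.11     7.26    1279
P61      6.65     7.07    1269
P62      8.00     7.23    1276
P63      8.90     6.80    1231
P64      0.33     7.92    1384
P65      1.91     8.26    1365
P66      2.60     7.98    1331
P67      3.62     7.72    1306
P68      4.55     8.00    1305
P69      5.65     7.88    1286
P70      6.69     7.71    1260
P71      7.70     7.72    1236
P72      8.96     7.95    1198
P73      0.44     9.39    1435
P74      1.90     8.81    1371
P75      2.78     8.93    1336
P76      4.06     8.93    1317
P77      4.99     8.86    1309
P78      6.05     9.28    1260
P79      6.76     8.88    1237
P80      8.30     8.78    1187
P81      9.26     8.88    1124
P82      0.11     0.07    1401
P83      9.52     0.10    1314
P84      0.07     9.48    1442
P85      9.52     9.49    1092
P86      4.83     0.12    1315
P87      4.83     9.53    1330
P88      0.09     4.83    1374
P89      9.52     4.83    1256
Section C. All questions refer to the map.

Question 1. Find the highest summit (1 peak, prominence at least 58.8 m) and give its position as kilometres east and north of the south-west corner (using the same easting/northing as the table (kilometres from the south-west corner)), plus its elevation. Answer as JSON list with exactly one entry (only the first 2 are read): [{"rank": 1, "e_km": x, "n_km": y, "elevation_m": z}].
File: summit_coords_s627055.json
[{"rank": 1, "e_km": 8.06, "n_km": 1.24, "elevation_m": 1447}]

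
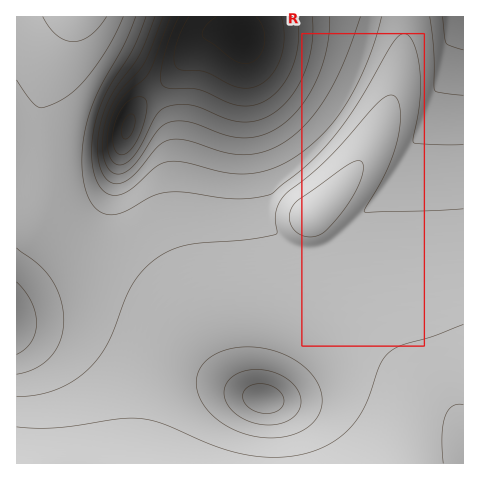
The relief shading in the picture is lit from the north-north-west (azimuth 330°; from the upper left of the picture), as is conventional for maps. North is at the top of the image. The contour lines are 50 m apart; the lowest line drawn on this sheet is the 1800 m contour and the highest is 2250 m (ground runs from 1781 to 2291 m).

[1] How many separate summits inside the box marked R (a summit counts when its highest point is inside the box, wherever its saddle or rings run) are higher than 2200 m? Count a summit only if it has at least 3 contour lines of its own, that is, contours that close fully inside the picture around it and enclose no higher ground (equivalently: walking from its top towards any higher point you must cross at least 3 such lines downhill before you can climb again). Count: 0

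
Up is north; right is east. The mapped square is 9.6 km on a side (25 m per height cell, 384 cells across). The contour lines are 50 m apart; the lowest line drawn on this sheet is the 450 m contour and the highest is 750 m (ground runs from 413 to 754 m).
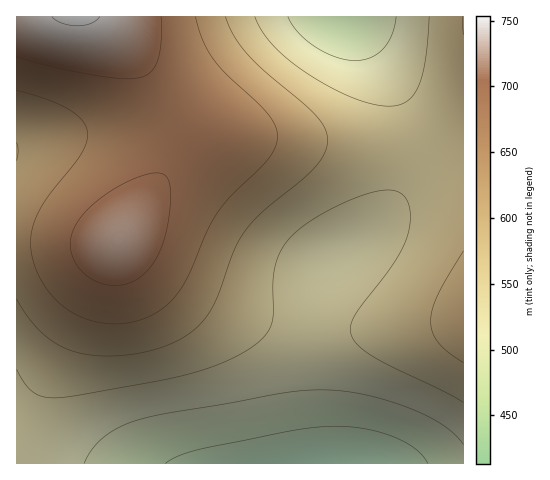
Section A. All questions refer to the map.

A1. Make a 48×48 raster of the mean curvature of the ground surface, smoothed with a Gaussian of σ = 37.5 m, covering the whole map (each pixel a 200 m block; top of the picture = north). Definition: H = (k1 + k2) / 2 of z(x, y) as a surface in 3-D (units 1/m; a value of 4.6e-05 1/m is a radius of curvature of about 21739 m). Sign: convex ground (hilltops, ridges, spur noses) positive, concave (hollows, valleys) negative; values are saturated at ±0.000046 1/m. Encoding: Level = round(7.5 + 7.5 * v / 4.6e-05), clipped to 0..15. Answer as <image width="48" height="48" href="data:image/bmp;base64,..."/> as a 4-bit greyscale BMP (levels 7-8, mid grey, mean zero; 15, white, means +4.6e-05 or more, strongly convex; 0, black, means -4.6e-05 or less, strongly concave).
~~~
<image width="48" height="48" href="data:image/bmp;base64,Qk32BAAAAAAAAHYAAAAoAAAAMAAAADAAAAABAAQAAAAAAIAEAAATCwAAEwsAABAAAAAAAAAAAAAAABEREQAiIiIAMzMzAERERABVVVUAZmZmAHd3dwCIiIgAmZmZAKqqqgC7u7sAzMzMAN3d3QDu7u4A////ALqZh2VEMiIjM0RFVVVURDMiEQAAAAAAALqZh2VUMyMzNEVVZmZVVEMyIhERAAAAAbqZh2ZUQzM0RFVmZnZmVVRDMiIiIRESIqqZh2ZVQzRERVZmd3d2ZlVUQzMzMzMzM6qYh3ZVRERFVWZnd3d3dmZVVERERERERKmYh3ZlVVVVZmd3iIiHd3ZmZVVVVVVVVamYh3dmZVVmZnd4iIiIiHd3dmZmZmZmZ5mYiHd2ZmZmd3eIiJmIiIiId3d3eIiIiJmIiHd3d3d3eIiImZmZmZmYiIiZmZmZmYiIiIiId4iIiIiZmZmZmZmZmZmqqqqqqoiIiIiIiIiJmZmZmZmqqqqqqqu7u7u7u4iIiIiZmZmZmZmZmZqqqru7u7zMzMzMzIiIiZmZqqqqqpmZmZmqqqu7u7zMzd3d3YiJmZqqq7uqqpmZmImZmaqqqru7zMzMzImZqqu7vLu7qpmYiIiIiJmZmaqru7zMzJmqq7vMzMy7qpmYh3d3eIiIiJmaqru7zJqru8zN3dzLupmId2ZmZ3d3d4iZmqq7u6q7zM3d7u3MupmHdmZmZmZmZ3eIiZqqq6u8zd3u7u7cupmHZVVVVVVVVmZ3iImaqrvM3e7v//7cupmHZURERERERVVmd4iJmrzN3u////7typh2VEQzMzMzNERVZneImczd7v/////ty5h2VDMzIiIiMzNEVWd4iM3e7//////ty5h2VDMiIiIiIiM0RVZneM3u///////ty5h2UzIhERERERIjNEVmd83e7//////ty6h2VDMiIRERERIjNEVWZ7vN3u////7ty6mHZUQzMyIiIiIzREVWZqq7zN3u7+7cu6mHdlVUREMzMzNERFVVZpmqu7zN3d3Mu6mYd2ZmVVVUREREVVVVZniJmqu7zMzLuqqZiId3dmZmVVVVVVVVVmd3iJmqu7u7uqqqmZmIiId3ZmZmZlVVVVVmZ3iJmqqqqqqqqqqqmZmIh3d2ZmZVVURFVmZ4iZmaqqu7u7u7uqqZmIh3dmZVVTM0RFVmd4iZqru8zMzMzLu6qZiId2ZlVSIiMzRFZniJmrvM3e7t3dzLupmYh3ZlVREREiM0VWd4mrvN7v//7u3cy6qZiHZlVQAAARIjNFZ4mrze7/////7tzLqpmHdmVQAAERIjNFZ4mrze7////+7dy7qpmHdmVSIiIiM0RWZ4mqvN7v/u7dzLupmYh3dmZjMzM0RFVmeImqvM3e3dzLuqmIiHd3dmZlVVVVVmZ3eImqu8zMzLuqmYd2ZmZnd3d2ZmZmd3eIiJmaq7u7uqmYh2ZVVWZmZ3eIiIiIiIiZmZmaqqqqqYh3ZVRDRFVmZ3iJmZmZmZmqmZmZmZmZiHZlRDIiM0RWZ4ibu7u7u7u6qqqZmYiIdlVDMhEBEjRVZ4mszMzMzMzLu6qZiId2VUMiEAAAASNFZ4mt7u7u3d3cy6qZh3ZlQyIQAAAAABJFZ5q//////+7tzLqYh2VUMhAAAAAAAAI1Z5q////////+3LqYdlQzEAAAAAAAAAE0Z5rA=="/>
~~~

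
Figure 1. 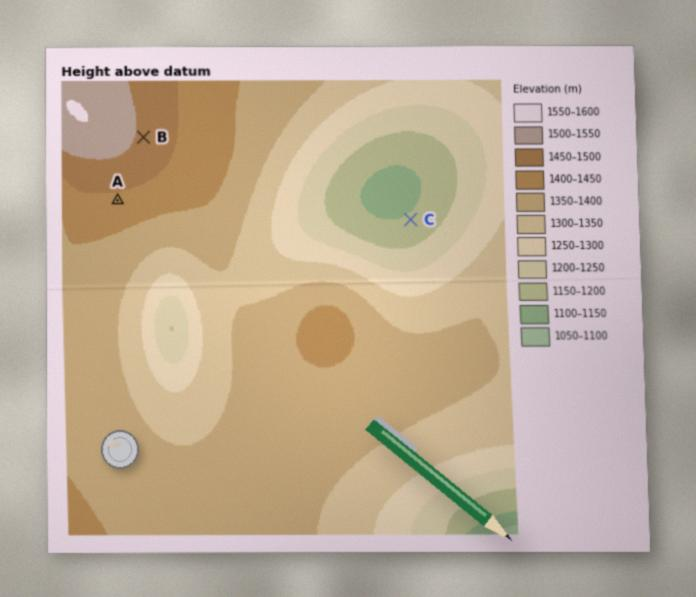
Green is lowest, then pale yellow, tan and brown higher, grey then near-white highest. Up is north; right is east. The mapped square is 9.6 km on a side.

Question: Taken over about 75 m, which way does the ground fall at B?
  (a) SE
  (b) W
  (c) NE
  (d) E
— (d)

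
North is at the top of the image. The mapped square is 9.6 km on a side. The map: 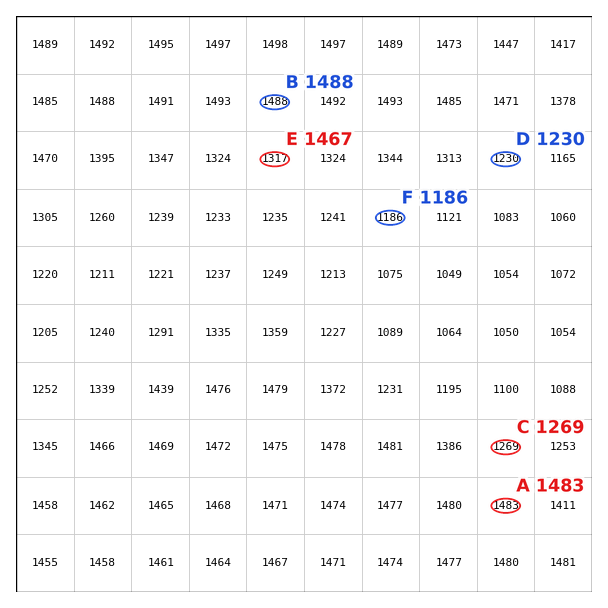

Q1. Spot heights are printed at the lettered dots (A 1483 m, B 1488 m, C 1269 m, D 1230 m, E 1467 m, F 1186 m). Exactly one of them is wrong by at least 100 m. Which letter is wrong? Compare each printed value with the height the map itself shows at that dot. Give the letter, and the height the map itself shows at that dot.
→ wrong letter E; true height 1317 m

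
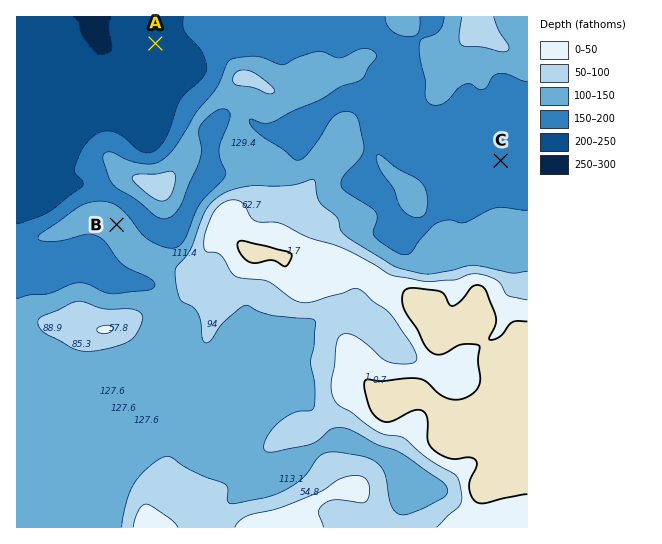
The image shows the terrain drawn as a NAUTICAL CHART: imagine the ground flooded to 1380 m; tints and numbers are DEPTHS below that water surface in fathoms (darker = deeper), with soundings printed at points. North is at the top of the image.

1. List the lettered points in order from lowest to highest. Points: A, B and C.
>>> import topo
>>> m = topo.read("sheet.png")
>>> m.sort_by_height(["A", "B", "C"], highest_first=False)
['A', 'C', 'B']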